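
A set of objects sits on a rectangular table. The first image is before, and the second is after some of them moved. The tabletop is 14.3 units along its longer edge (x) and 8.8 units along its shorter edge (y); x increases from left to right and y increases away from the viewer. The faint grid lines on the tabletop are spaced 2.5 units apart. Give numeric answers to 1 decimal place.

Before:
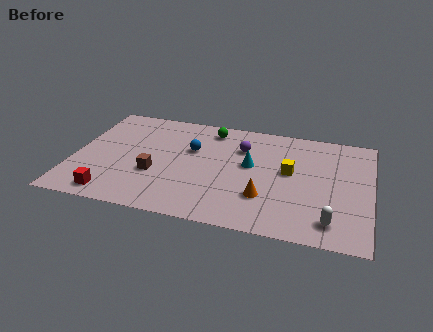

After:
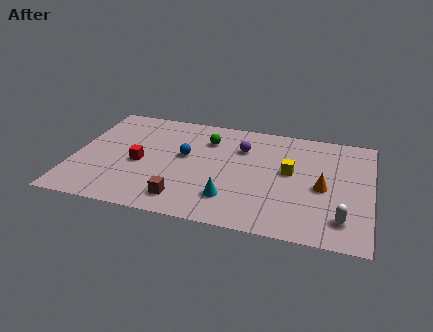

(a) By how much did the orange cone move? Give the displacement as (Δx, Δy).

(2.7, 1.4)

The orange cone was at about (9.3, 2.6) and moved to about (12.0, 4.0).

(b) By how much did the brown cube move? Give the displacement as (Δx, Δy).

(1.5, -1.7)

The brown cube was at about (4.0, 3.2) and moved to about (5.5, 1.5).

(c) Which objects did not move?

the purple sphere and the yellow cube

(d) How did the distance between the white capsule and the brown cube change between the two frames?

-1.2

They were about 8.7 units apart before and 7.5 after — 1.2 units closer together.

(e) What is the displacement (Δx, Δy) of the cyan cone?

(-0.8, -2.9)

The cyan cone started near (8.5, 5.0) and ended near (7.7, 2.1).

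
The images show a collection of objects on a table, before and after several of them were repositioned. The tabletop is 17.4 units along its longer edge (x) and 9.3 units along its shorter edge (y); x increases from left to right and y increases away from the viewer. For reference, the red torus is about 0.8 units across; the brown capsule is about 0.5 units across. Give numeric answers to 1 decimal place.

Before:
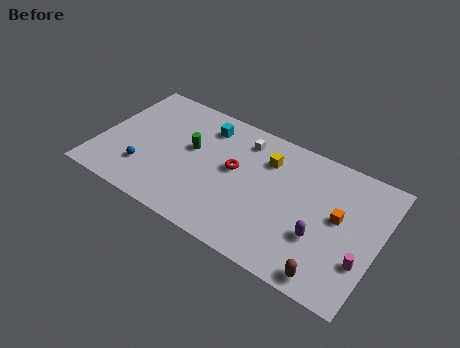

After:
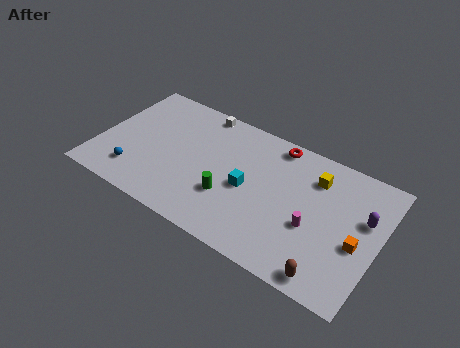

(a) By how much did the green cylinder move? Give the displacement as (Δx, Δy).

(2.8, -2.3)

The green cylinder was at about (5.6, 5.4) and moved to about (8.4, 3.1).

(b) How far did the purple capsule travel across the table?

3.5

The purple capsule was near (14.0, 3.2) before and (16.4, 5.8) after, so it travelled √(2.4² + 2.6²) ≈ 3.5 units.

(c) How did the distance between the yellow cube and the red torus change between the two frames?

+0.4

The distance was about 2.5 in the first image and 2.9 in the second, so they moved 0.4 units further apart.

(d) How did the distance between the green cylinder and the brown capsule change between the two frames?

-3.5

Before: roughly 10.3 units apart; after: 6.8. That's 3.5 units closer together.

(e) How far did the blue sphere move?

0.7

From (3.1, 2.5) to (2.6, 2.0), the blue sphere covered √(0.5² + 0.5²) ≈ 0.7 units.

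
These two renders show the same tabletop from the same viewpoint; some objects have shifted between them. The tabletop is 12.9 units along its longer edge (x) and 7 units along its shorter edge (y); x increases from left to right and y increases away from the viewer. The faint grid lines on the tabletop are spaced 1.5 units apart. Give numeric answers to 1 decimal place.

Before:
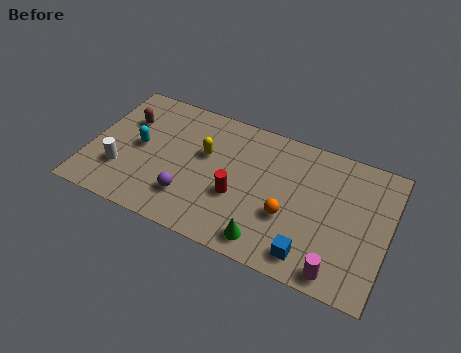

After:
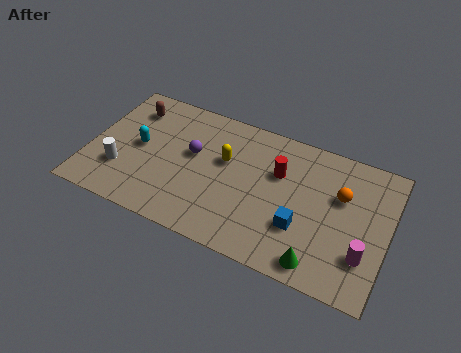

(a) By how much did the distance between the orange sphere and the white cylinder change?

+2.4

Before: roughly 7.2 units apart; after: 9.6. That's 2.4 units further apart.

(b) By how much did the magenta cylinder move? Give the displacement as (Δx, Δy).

(1.0, 1.2)

The magenta cylinder started near (11.0, 0.8) and ended near (12.0, 2.0).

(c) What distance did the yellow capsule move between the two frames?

0.9

The yellow capsule moved from about (4.9, 4.3) to (5.8, 4.3), a distance of √(0.9² + 0.0²) ≈ 0.9.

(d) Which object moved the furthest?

the orange sphere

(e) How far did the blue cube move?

1.3

The blue cube moved from about (9.8, 1.1) to (9.3, 2.3), a distance of √(0.5² + 1.2²) ≈ 1.3.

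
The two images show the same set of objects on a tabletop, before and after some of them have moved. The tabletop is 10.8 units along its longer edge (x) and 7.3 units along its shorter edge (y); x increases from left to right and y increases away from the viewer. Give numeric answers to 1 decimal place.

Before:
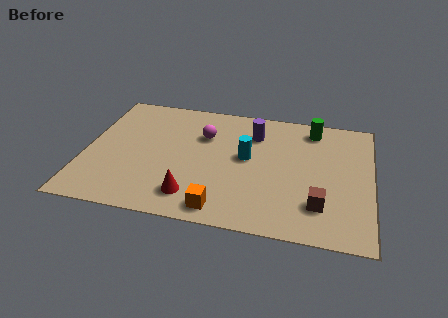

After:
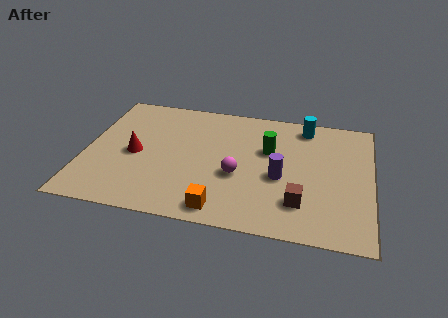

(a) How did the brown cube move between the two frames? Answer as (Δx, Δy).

(-0.7, 0.0)

The brown cube started near (8.9, 1.8) and ended near (8.2, 1.8).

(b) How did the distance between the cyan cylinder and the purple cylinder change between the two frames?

+1.8

They were about 1.5 units apart before and 3.3 after — 1.8 units further apart.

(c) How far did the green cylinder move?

2.3

The green cylinder moved from about (8.5, 6.2) to (6.9, 4.6), a distance of √(1.6² + 1.6²) ≈ 2.3.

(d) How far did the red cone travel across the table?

3.0

The red cone moved from about (4.2, 1.4) to (1.9, 3.4), a distance of √(2.3² + 2.0²) ≈ 3.0.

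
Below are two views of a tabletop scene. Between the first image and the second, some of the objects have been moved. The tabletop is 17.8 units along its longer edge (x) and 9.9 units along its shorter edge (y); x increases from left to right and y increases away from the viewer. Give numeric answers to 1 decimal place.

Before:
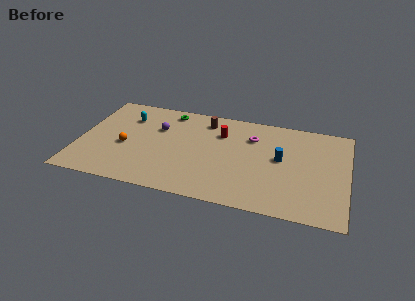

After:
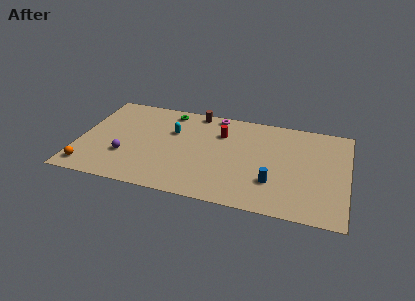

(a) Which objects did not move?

the red cylinder and the green torus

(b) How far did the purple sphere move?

3.9

From (5.1, 6.6) to (3.2, 3.2), the purple sphere covered √(1.9² + 3.4²) ≈ 3.9 units.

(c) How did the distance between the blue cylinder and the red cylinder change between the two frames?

+1.2

The distance was about 4.4 in the first image and 5.6 in the second, so they moved 1.2 units further apart.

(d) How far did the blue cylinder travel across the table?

2.5

The blue cylinder was near (13.4, 5.4) before and (13.0, 2.9) after, so it travelled √(0.4² + 2.5²) ≈ 2.5 units.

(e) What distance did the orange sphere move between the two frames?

3.6

The orange sphere was near (3.1, 4.2) before and (0.9, 1.4) after, so it travelled √(2.2² + 2.8²) ≈ 3.6 units.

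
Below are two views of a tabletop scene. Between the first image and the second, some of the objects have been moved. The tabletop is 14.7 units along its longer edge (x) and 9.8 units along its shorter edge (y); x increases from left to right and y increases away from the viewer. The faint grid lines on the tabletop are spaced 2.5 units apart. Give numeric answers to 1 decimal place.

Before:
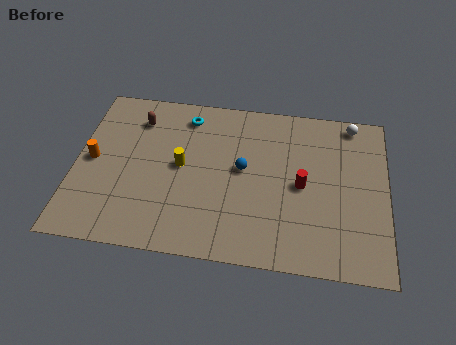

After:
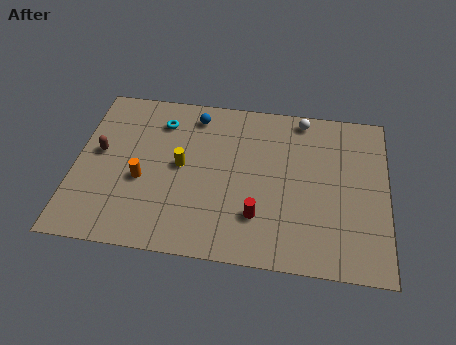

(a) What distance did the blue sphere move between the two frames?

3.8

From (7.9, 5.3) to (5.5, 8.3), the blue sphere covered √(2.4² + 3.0²) ≈ 3.8 units.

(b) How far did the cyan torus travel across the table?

1.3

The cyan torus was near (5.1, 8.2) before and (3.9, 7.7) after, so it travelled √(1.2² + 0.5²) ≈ 1.3 units.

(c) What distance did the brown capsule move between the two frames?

2.9

The brown capsule was near (2.8, 7.7) before and (1.1, 5.4) after, so it travelled √(1.7² + 2.3²) ≈ 2.9 units.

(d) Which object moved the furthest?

the blue sphere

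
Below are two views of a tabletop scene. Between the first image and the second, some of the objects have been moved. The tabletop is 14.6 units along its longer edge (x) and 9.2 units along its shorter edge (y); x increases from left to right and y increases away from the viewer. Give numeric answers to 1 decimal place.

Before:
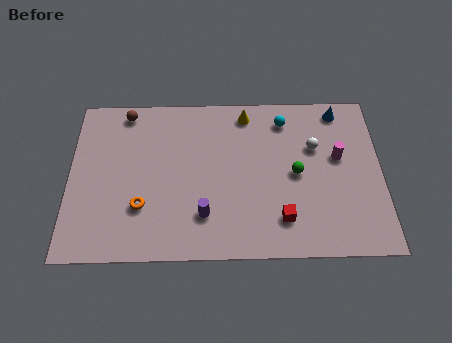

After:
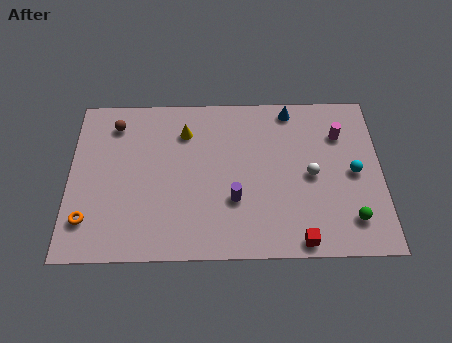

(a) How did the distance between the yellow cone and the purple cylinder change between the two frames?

-1.5

Before: roughly 6.0 units apart; after: 4.5. That's 1.5 units closer together.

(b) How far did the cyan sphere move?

4.5

The cyan sphere was near (10.1, 7.6) before and (13.3, 4.5) after, so it travelled √(3.2² + 3.1²) ≈ 4.5 units.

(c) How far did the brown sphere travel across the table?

0.9

The brown sphere was near (2.6, 8.2) before and (2.1, 7.5) after, so it travelled √(0.5² + 0.7²) ≈ 0.9 units.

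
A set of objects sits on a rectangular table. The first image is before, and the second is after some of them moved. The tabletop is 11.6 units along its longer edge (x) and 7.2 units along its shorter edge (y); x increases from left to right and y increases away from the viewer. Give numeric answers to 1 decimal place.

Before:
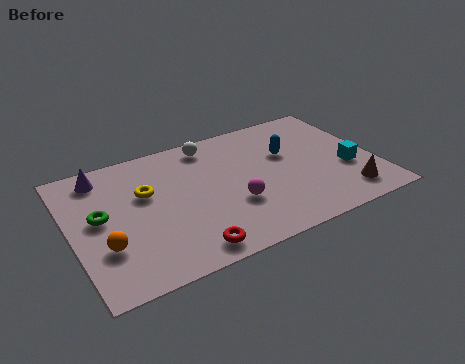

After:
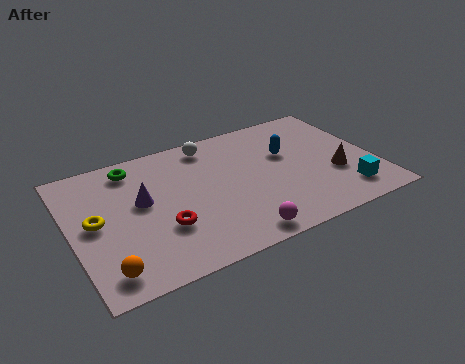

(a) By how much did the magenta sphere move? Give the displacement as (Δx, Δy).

(-0.1, -1.7)

The magenta sphere started near (6.0, 2.5) and ended near (5.9, 0.8).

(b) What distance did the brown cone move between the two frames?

1.3

From (10.2, 1.3) to (10.0, 2.6), the brown cone covered √(0.2² + 1.3²) ≈ 1.3 units.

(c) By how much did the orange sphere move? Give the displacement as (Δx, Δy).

(-0.1, -1.2)

The orange sphere started near (1.1, 2.3) and ended near (1.0, 1.1).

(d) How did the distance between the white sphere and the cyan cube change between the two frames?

+0.6

They were about 6.0 units apart before and 6.6 after — 0.6 units further apart.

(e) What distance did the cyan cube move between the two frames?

1.3

From (10.5, 2.7) to (10.2, 1.4), the cyan cube covered √(0.3² + 1.3²) ≈ 1.3 units.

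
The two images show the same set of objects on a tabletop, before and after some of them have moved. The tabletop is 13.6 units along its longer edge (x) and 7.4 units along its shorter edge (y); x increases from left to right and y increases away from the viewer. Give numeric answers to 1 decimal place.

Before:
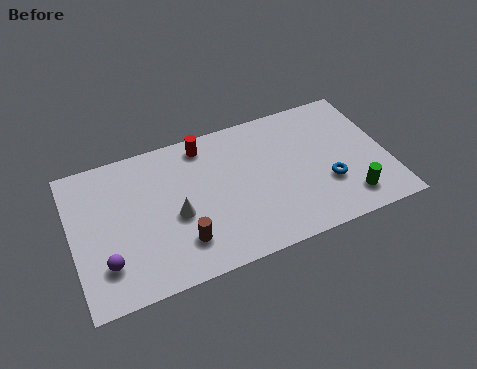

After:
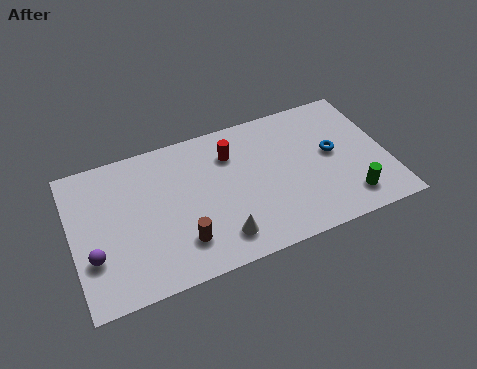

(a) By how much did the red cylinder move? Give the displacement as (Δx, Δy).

(1.1, -0.9)

From the two frames, the red cylinder sits at roughly (5.9, 6.4) before and (7.0, 5.5) after.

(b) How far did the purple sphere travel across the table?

0.7

From (1.3, 1.9) to (0.8, 2.4), the purple sphere covered √(0.5² + 0.5²) ≈ 0.7 units.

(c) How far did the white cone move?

2.5

The white cone was near (4.4, 3.2) before and (6.1, 1.4) after, so it travelled √(1.7² + 1.8²) ≈ 2.5 units.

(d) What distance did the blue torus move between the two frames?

1.6

The blue torus moved from about (10.9, 2.5) to (11.3, 4.0), a distance of √(0.4² + 1.5²) ≈ 1.6.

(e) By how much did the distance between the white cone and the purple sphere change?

+2.0

The distance was about 3.4 in the first image and 5.4 in the second, so they moved 2.0 units further apart.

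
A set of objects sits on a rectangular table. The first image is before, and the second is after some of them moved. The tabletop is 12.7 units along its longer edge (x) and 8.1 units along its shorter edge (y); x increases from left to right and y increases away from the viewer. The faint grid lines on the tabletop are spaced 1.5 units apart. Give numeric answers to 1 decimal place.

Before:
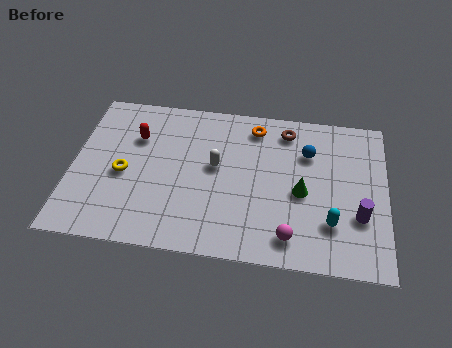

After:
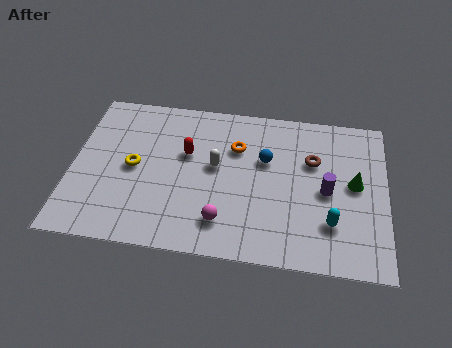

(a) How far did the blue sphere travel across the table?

1.8

From (9.5, 5.7) to (7.8, 5.1), the blue sphere covered √(1.7² + 0.6²) ≈ 1.8 units.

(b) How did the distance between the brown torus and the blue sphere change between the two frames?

+0.5

Before: roughly 1.4 units apart; after: 1.9. That's 0.5 units further apart.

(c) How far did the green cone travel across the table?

2.2

From (9.3, 3.6) to (11.4, 4.3), the green cone covered √(2.1² + 0.7²) ≈ 2.2 units.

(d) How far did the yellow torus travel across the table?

0.6

From (2.1, 3.6) to (2.5, 4.0), the yellow torus covered √(0.4² + 0.4²) ≈ 0.6 units.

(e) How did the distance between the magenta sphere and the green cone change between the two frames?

+3.5

The distance was about 2.3 in the first image and 5.8 in the second, so they moved 3.5 units further apart.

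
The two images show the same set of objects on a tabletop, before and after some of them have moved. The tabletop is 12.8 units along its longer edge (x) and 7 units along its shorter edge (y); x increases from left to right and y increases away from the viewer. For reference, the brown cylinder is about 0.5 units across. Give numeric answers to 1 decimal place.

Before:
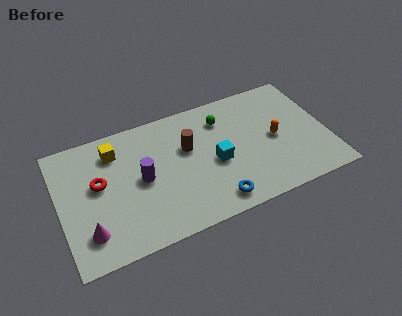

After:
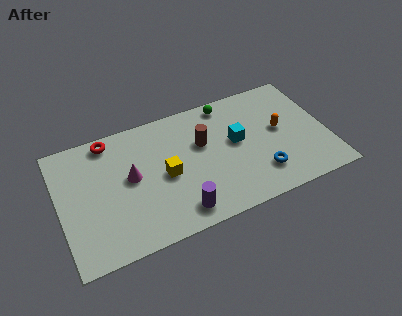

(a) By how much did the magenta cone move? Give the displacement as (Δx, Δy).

(2.2, 2.2)

From the two frames, the magenta cone sits at roughly (1.2, 1.6) before and (3.4, 3.8) after.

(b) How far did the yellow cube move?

3.1

The yellow cube moved from about (2.8, 5.5) to (5.0, 3.3), a distance of √(2.2² + 2.2²) ≈ 3.1.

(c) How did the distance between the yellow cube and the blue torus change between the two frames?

-1.5

The distance was about 6.2 in the first image and 4.7 in the second, so they moved 1.5 units closer together.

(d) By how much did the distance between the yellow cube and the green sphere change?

-0.8

Before: roughly 5.2 units apart; after: 4.4. That's 0.8 units closer together.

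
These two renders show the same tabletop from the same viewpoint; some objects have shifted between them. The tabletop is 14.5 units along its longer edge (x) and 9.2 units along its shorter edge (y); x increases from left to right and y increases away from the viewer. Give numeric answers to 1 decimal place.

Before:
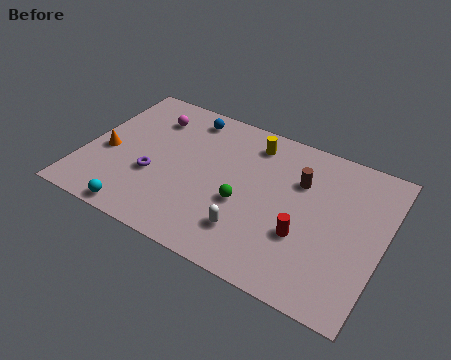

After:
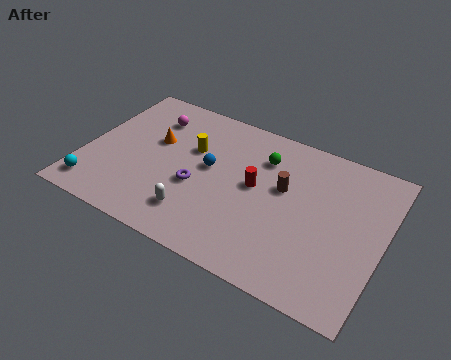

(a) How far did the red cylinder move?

3.2

From (10.9, 3.2) to (8.3, 5.0), the red cylinder covered √(2.6² + 1.8²) ≈ 3.2 units.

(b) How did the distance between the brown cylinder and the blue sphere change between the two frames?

-2.4

The distance was about 6.0 in the first image and 3.6 in the second, so they moved 2.4 units closer together.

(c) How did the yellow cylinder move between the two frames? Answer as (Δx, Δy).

(-2.8, -1.7)

From the two frames, the yellow cylinder sits at roughly (7.8, 7.6) before and (5.0, 5.9) after.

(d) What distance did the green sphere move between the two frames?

3.2

The green sphere moved from about (7.9, 3.7) to (8.4, 6.9), a distance of √(0.5² + 3.2²) ≈ 3.2.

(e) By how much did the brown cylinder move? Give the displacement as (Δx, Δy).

(-0.7, -0.8)

The brown cylinder was at about (10.3, 6.3) and moved to about (9.6, 5.5).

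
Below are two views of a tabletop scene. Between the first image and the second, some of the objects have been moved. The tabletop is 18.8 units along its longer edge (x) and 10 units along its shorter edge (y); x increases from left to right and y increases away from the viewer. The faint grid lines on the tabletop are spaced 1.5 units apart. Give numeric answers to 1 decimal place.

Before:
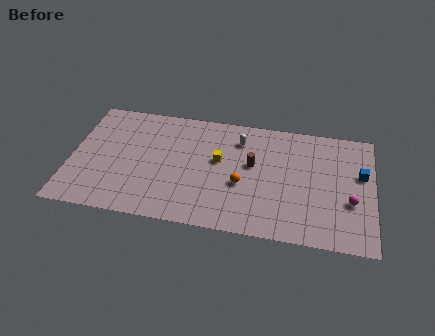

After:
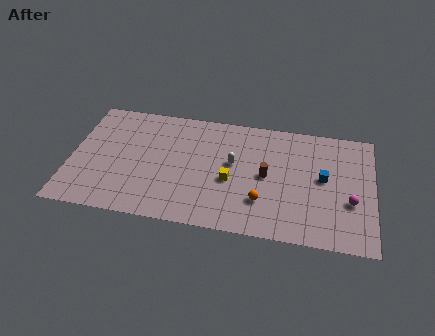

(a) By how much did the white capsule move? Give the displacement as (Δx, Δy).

(-0.3, -2.1)

The white capsule started near (10.4, 7.8) and ended near (10.1, 5.7).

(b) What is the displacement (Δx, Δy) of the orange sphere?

(1.3, -1.2)

From the two frames, the orange sphere sits at roughly (10.7, 4.0) before and (12.0, 2.8) after.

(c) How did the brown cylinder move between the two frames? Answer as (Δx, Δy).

(0.9, -0.8)

The brown cylinder was at about (11.3, 5.8) and moved to about (12.2, 5.0).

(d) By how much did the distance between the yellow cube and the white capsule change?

-0.8

They were about 2.3 units apart before and 1.5 after — 0.8 units closer together.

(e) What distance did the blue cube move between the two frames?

2.4

The blue cube was near (18.0, 6.1) before and (15.7, 5.4) after, so it travelled √(2.3² + 0.7²) ≈ 2.4 units.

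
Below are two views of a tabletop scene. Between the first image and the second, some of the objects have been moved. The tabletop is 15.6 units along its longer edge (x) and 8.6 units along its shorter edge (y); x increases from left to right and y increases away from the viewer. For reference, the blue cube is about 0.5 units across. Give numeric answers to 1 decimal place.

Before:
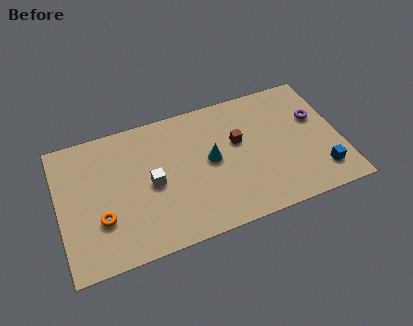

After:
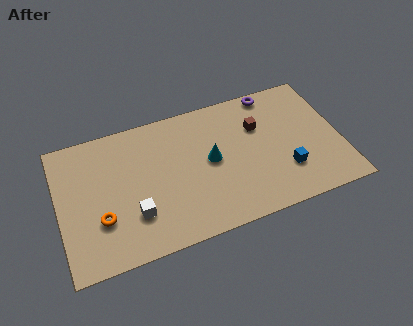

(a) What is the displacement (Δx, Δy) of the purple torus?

(-2.2, 2.4)

The purple torus started near (14.4, 5.4) and ended near (12.2, 7.8).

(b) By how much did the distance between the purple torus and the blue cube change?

+1.7

Before: roughly 3.6 units apart; after: 5.3. That's 1.7 units further apart.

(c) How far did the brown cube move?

1.3

The brown cube moved from about (10.0, 5.2) to (11.2, 5.8), a distance of √(1.2² + 0.6²) ≈ 1.3.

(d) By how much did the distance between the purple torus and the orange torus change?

-1.3

They were about 12.5 units apart before and 11.2 after — 1.3 units closer together.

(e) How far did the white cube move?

1.9

The white cube moved from about (5.1, 4.1) to (4.0, 2.5), a distance of √(1.1² + 1.6²) ≈ 1.9.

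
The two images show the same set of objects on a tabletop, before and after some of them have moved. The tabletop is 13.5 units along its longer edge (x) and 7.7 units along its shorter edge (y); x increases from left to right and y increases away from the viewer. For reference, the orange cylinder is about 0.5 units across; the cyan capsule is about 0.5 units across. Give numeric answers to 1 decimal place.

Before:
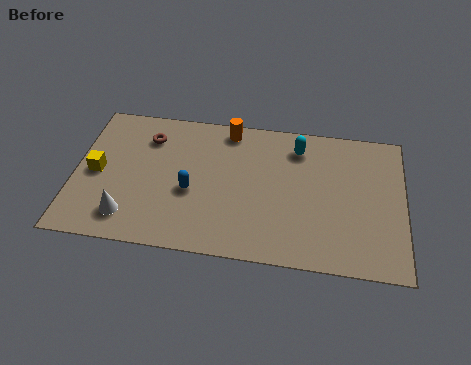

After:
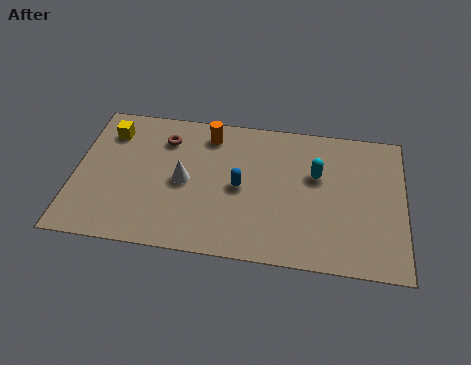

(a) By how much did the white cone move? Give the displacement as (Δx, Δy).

(2.2, 2.2)

From the two frames, the white cone sits at roughly (2.3, 1.5) before and (4.5, 3.7) after.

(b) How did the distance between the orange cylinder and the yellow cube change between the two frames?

-2.0

Before: roughly 6.1 units apart; after: 4.1. That's 2.0 units closer together.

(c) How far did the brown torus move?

0.7

The brown torus moved from about (2.9, 5.9) to (3.6, 5.9), a distance of √(0.7² + 0.0²) ≈ 0.7.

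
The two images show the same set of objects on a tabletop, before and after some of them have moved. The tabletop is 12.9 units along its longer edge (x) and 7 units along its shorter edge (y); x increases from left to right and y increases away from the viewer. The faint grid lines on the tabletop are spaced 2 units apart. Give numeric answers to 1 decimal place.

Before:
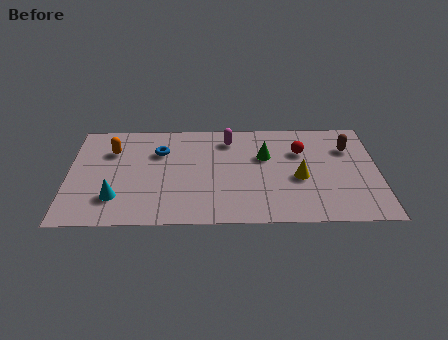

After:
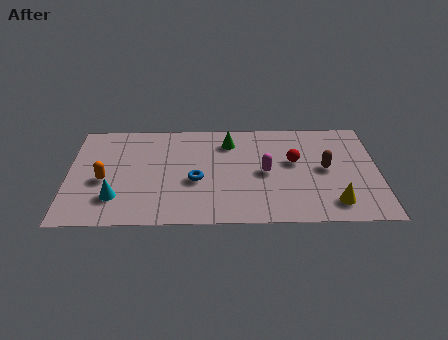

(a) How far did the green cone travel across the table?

1.8

The green cone was near (8.2, 4.5) before and (6.7, 5.5) after, so it travelled √(1.5² + 1.0²) ≈ 1.8 units.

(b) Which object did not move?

the cyan cone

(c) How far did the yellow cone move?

2.2

From (9.6, 3.0) to (11.0, 1.3), the yellow cone covered √(1.4² + 1.7²) ≈ 2.2 units.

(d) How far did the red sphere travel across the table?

0.8

From (9.7, 4.8) to (9.4, 4.1), the red sphere covered √(0.3² + 0.7²) ≈ 0.8 units.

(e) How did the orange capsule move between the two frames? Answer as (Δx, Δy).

(-0.3, -2.0)

From the two frames, the orange capsule sits at roughly (1.8, 5.0) before and (1.5, 3.0) after.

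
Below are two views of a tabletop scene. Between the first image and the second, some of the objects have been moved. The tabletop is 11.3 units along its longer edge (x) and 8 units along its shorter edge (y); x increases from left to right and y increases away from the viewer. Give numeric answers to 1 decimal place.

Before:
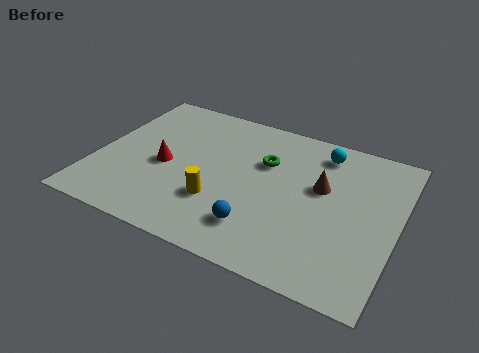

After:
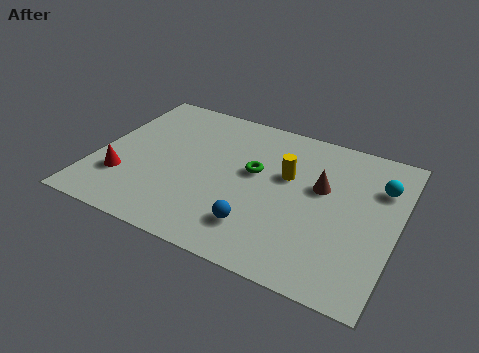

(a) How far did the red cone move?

1.9

The red cone was near (2.6, 3.6) before and (1.2, 2.3) after, so it travelled √(1.4² + 1.3²) ≈ 1.9 units.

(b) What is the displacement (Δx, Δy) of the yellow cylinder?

(2.3, 2.4)

The yellow cylinder was at about (4.8, 2.5) and moved to about (7.1, 4.9).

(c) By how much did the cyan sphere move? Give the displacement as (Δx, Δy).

(2.3, -1.0)

The cyan sphere was at about (8.2, 6.7) and moved to about (10.5, 5.7).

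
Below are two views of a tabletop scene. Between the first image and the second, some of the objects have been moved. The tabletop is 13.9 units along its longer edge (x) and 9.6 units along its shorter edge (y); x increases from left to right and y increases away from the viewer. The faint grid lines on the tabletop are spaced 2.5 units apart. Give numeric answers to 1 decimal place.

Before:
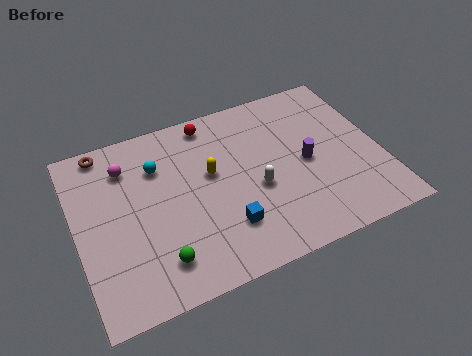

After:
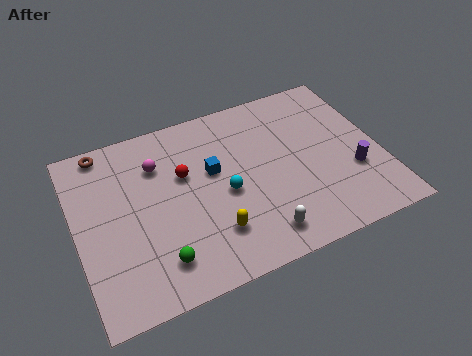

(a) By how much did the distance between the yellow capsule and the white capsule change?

-0.3

The distance was about 2.5 in the first image and 2.2 in the second, so they moved 0.3 units closer together.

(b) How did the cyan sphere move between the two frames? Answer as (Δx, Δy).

(2.8, -2.6)

From the two frames, the cyan sphere sits at roughly (3.9, 6.9) before and (6.7, 4.3) after.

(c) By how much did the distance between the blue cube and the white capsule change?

+2.3

Before: roughly 2.2 units apart; after: 4.5. That's 2.3 units further apart.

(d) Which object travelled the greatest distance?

the cyan sphere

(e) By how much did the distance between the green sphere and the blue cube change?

+1.6

The distance was about 3.2 in the first image and 4.8 in the second, so they moved 1.6 units further apart.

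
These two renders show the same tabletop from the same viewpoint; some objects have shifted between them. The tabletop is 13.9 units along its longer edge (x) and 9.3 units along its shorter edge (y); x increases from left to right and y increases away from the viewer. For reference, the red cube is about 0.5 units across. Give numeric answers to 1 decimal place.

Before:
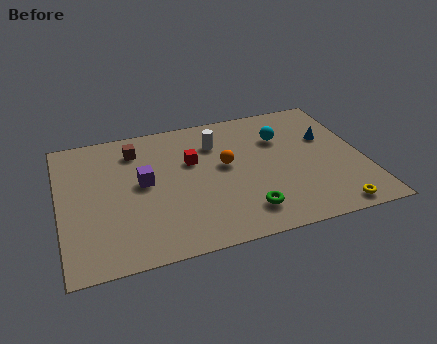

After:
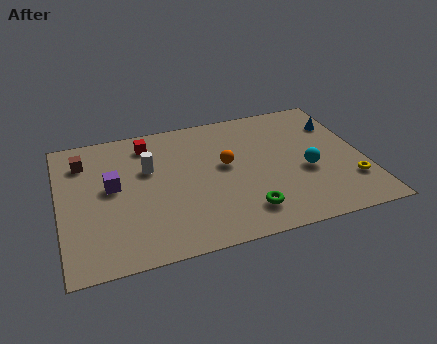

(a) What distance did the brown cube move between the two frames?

2.4

From (3.6, 7.4) to (1.2, 7.2), the brown cube covered √(2.4² + 0.2²) ≈ 2.4 units.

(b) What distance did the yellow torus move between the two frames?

1.9

The yellow torus was near (12.1, 0.9) before and (13.1, 2.5) after, so it travelled √(1.0² + 1.6²) ≈ 1.9 units.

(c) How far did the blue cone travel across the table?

1.1

From (12.4, 5.9) to (13.0, 6.8), the blue cone covered √(0.6² + 0.9²) ≈ 1.1 units.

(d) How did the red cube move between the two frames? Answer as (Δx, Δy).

(-1.9, 1.8)

From the two frames, the red cube sits at roughly (6.1, 5.9) before and (4.2, 7.7) after.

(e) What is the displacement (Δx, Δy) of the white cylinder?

(-3.2, -1.0)

The white cylinder was at about (7.3, 6.9) and moved to about (4.1, 5.9).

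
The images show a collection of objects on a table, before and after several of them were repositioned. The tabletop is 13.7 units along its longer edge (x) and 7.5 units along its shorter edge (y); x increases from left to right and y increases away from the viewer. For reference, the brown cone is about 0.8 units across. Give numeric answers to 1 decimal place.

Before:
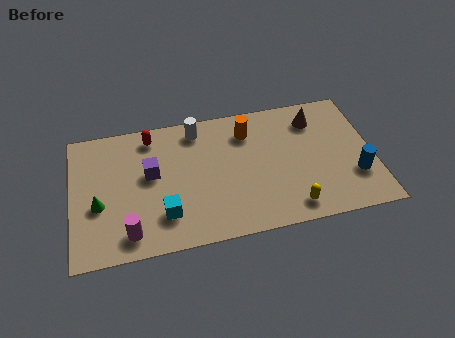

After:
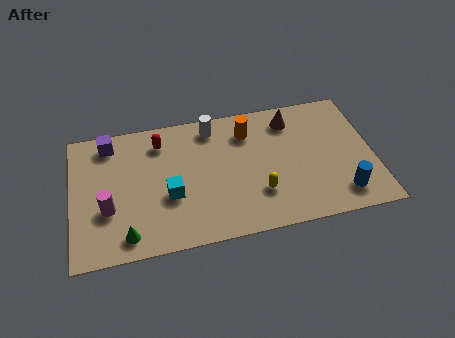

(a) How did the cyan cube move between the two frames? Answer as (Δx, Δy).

(0.3, 1.0)

From the two frames, the cyan cube sits at roughly (4.1, 1.9) before and (4.4, 2.9) after.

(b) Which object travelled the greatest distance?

the purple cube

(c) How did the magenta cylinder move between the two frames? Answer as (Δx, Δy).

(-0.9, 1.5)

The magenta cylinder started near (2.5, 1.2) and ended near (1.6, 2.7).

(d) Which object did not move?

the orange cylinder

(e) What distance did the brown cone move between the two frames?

1.1

The brown cone moved from about (11.2, 5.9) to (10.1, 6.1), a distance of √(1.1² + 0.2²) ≈ 1.1.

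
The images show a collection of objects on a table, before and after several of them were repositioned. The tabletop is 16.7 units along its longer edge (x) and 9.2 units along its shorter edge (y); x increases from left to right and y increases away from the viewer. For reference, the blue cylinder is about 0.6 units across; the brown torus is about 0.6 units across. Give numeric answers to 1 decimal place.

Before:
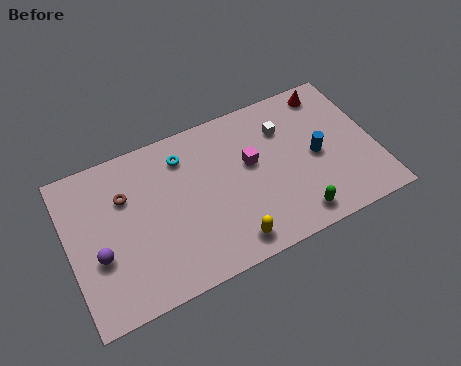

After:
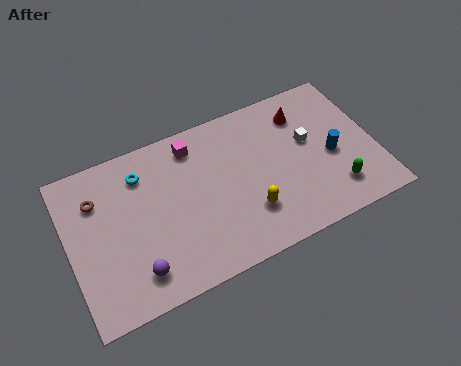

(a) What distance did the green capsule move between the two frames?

2.4

The green capsule moved from about (11.9, 1.3) to (14.2, 2.0), a distance of √(2.3² + 0.7²) ≈ 2.4.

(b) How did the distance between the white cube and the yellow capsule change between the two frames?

-1.9

The distance was about 6.5 in the first image and 4.6 in the second, so they moved 1.9 units closer together.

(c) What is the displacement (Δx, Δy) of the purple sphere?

(1.8, -1.7)

The purple sphere started near (1.5, 3.5) and ended near (3.3, 1.8).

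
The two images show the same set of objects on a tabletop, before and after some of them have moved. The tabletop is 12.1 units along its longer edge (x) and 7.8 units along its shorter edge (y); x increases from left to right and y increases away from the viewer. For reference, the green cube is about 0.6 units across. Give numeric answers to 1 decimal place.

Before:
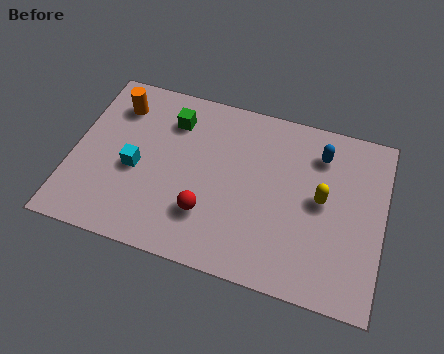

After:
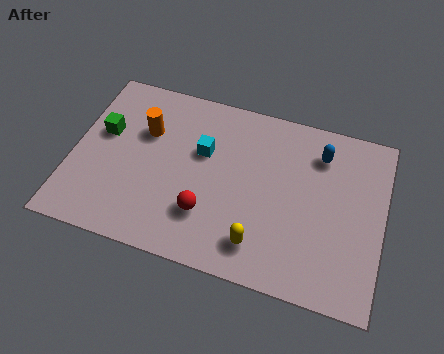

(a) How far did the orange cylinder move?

1.5

The orange cylinder moved from about (1.5, 6.1) to (2.7, 5.2), a distance of √(1.2² + 0.9²) ≈ 1.5.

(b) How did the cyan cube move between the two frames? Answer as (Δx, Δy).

(2.5, 1.5)

From the two frames, the cyan cube sits at roughly (2.5, 3.4) before and (5.0, 4.9) after.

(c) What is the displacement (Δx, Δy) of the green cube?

(-2.6, -1.3)

The green cube was at about (3.7, 6.0) and moved to about (1.1, 4.7).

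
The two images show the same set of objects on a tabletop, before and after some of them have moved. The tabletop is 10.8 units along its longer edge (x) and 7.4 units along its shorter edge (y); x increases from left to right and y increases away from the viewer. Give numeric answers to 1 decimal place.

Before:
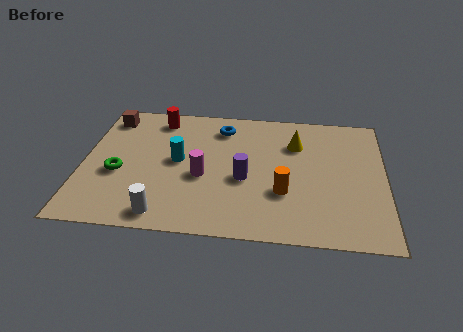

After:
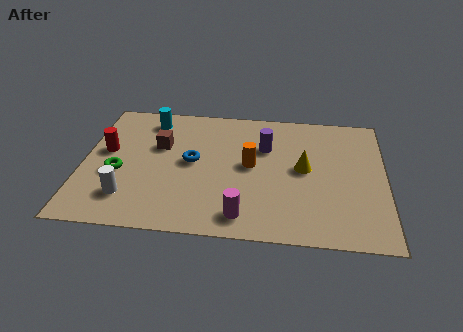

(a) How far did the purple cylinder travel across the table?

2.0

The purple cylinder was near (5.8, 3.1) before and (6.5, 5.0) after, so it travelled √(0.7² + 1.9²) ≈ 2.0 units.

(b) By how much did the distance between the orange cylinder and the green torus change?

-1.1

They were about 5.9 units apart before and 4.8 after — 1.1 units closer together.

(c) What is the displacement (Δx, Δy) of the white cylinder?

(-1.3, 0.8)

The white cylinder started near (3.0, 0.9) and ended near (1.7, 1.7).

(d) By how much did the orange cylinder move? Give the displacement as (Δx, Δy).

(-1.2, 1.4)

The orange cylinder was at about (7.2, 2.5) and moved to about (6.0, 3.9).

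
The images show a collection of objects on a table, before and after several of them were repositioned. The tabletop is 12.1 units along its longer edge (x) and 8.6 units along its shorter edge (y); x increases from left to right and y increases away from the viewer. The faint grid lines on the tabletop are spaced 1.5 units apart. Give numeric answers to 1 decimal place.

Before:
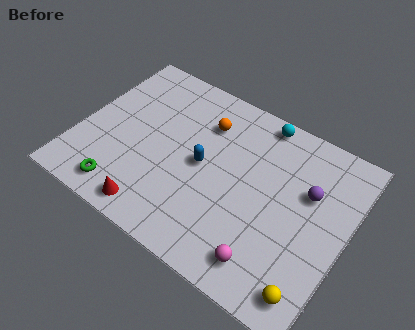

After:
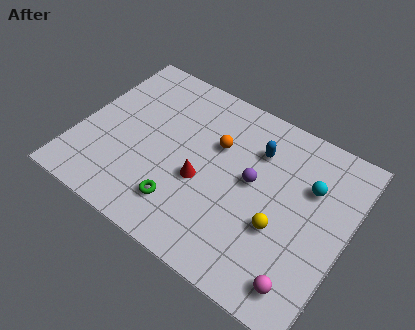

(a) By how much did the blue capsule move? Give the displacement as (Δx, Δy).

(2.1, 2.0)

The blue capsule was at about (5.6, 4.3) and moved to about (7.7, 6.3).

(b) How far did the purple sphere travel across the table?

2.5

The purple sphere moved from about (10.2, 5.5) to (7.8, 4.7), a distance of √(2.4² + 0.8²) ≈ 2.5.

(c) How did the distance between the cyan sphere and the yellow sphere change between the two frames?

-4.7

Before: roughly 7.5 units apart; after: 2.8. That's 4.7 units closer together.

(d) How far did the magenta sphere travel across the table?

1.6

The magenta sphere moved from about (9.1, 1.4) to (10.7, 1.3), a distance of √(1.6² + 0.1²) ≈ 1.6.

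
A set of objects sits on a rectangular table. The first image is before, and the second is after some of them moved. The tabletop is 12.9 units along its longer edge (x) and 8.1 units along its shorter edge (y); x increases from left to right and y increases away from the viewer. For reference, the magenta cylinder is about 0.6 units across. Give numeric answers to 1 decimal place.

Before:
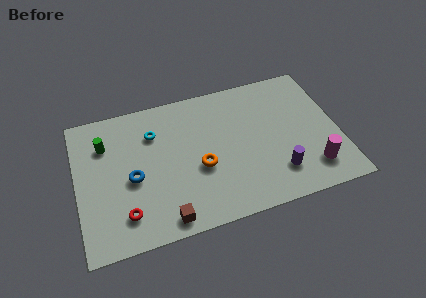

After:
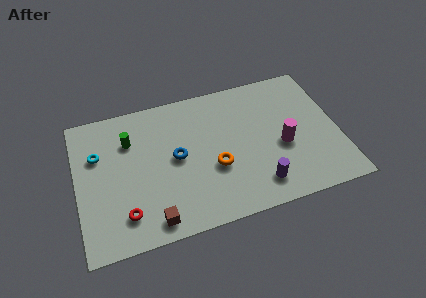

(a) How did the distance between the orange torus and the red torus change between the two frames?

+0.6

The distance was about 4.1 in the first image and 4.7 in the second, so they moved 0.6 units further apart.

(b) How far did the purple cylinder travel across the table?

1.1

From (9.7, 1.9) to (8.7, 1.5), the purple cylinder covered √(1.0² + 0.4²) ≈ 1.1 units.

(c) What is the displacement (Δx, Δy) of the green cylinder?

(1.2, -0.1)

From the two frames, the green cylinder sits at roughly (1.5, 5.9) before and (2.7, 5.8) after.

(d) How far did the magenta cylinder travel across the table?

2.1

The magenta cylinder moved from about (11.4, 1.7) to (10.1, 3.4), a distance of √(1.3² + 1.7²) ≈ 2.1.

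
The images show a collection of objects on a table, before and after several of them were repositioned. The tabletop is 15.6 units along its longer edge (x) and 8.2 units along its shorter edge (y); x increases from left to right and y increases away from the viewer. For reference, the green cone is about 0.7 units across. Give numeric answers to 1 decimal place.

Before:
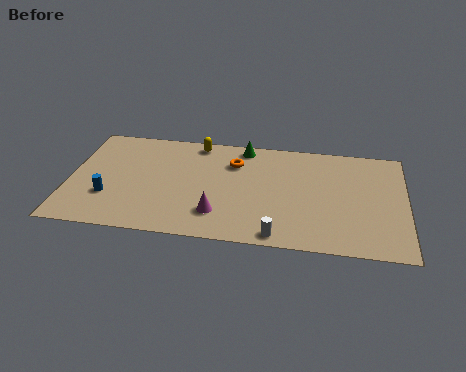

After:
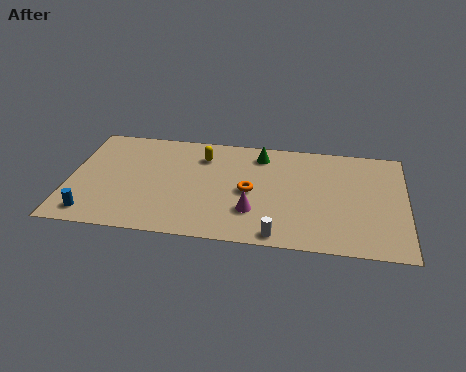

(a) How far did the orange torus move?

2.2

From (7.6, 6.0) to (8.4, 3.9), the orange torus covered √(0.8² + 2.1²) ≈ 2.2 units.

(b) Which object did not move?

the white cylinder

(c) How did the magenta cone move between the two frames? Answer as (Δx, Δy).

(1.6, 0.4)

From the two frames, the magenta cone sits at roughly (7.0, 2.0) before and (8.6, 2.4) after.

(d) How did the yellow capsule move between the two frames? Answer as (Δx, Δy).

(0.3, -1.0)

The yellow capsule was at about (5.8, 7.3) and moved to about (6.1, 6.3).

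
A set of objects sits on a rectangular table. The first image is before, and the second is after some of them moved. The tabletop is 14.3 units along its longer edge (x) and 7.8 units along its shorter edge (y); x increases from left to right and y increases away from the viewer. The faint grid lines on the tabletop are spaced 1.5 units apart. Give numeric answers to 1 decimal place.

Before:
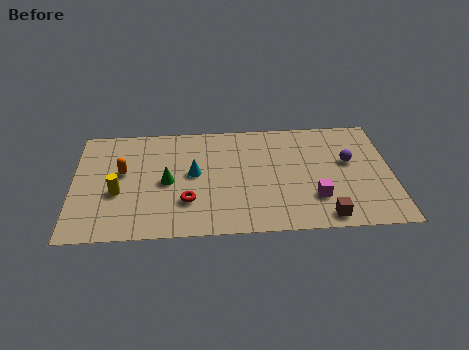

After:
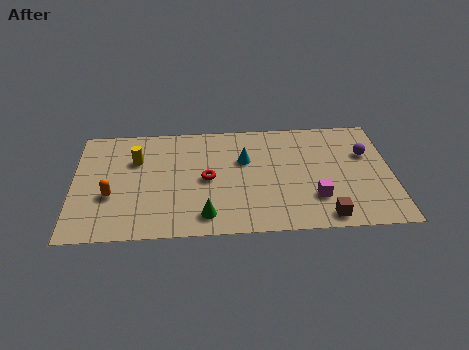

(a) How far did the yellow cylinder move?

2.3

The yellow cylinder moved from about (2.0, 3.1) to (2.8, 5.3), a distance of √(0.8² + 2.2²) ≈ 2.3.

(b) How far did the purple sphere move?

0.9

The purple sphere moved from about (12.4, 4.6) to (13.2, 5.1), a distance of √(0.8² + 0.5²) ≈ 0.9.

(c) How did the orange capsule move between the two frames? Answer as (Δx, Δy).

(-0.5, -1.6)

From the two frames, the orange capsule sits at roughly (2.2, 4.5) before and (1.7, 2.9) after.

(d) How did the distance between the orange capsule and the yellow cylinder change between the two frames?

+1.2

They were about 1.4 units apart before and 2.6 after — 1.2 units further apart.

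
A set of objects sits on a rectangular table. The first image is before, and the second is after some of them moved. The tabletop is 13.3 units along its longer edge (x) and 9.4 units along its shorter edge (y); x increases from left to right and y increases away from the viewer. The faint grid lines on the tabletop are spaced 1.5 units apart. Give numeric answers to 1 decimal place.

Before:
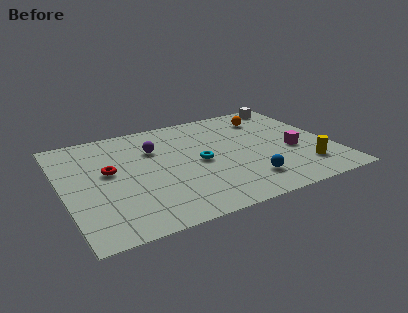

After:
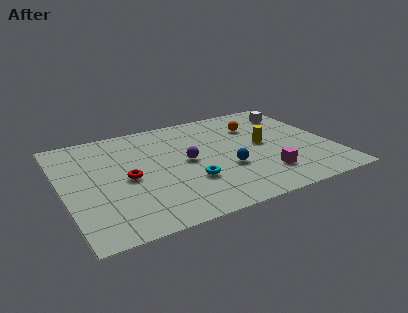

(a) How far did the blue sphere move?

1.6

The blue sphere was near (8.7, 2.0) before and (7.9, 3.4) after, so it travelled √(0.8² + 1.4²) ≈ 1.6 units.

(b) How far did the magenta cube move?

2.3

The magenta cube moved from about (11.3, 3.8) to (9.6, 2.2), a distance of √(1.7² + 1.6²) ≈ 2.3.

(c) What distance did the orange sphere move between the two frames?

0.9

The orange sphere moved from about (10.6, 7.4) to (9.9, 6.8), a distance of √(0.7² + 0.6²) ≈ 0.9.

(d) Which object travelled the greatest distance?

the yellow cylinder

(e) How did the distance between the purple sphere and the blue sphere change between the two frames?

-3.7

They were about 6.0 units apart before and 2.3 after — 3.7 units closer together.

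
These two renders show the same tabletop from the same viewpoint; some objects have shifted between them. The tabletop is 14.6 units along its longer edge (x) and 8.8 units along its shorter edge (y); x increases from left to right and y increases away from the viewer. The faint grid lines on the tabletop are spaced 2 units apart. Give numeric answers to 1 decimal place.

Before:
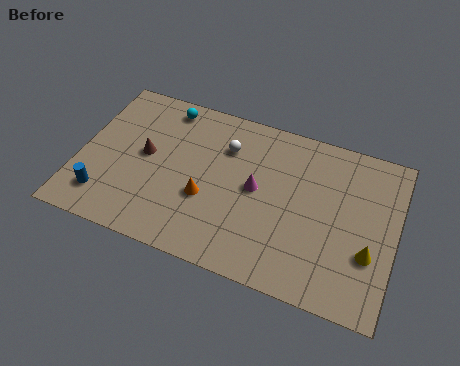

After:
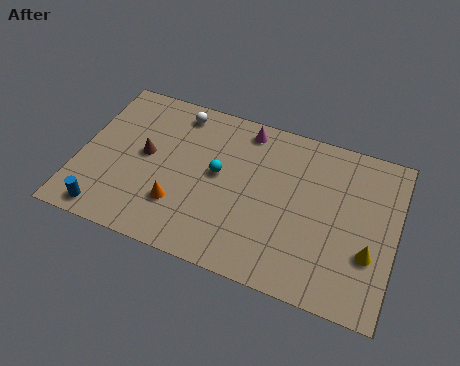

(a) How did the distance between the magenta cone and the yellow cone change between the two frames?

+2.2

The distance was about 5.5 in the first image and 7.7 in the second, so they moved 2.2 units further apart.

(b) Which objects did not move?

the yellow cone and the brown cone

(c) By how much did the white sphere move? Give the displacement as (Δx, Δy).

(-2.4, 1.2)

From the two frames, the white sphere sits at roughly (6.6, 6.4) before and (4.2, 7.6) after.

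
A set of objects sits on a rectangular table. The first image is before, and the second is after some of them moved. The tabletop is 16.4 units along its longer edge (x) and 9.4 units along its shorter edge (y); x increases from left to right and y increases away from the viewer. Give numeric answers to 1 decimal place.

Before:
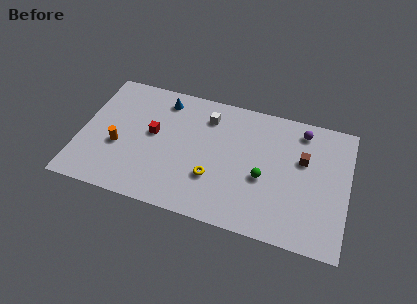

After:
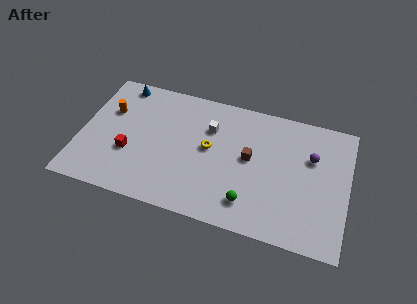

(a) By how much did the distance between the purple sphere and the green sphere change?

+0.9

Before: roughly 4.6 units apart; after: 5.5. That's 0.9 units further apart.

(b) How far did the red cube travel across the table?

2.2

The red cube moved from about (4.4, 5.2) to (3.1, 3.4), a distance of √(1.3² + 1.8²) ≈ 2.2.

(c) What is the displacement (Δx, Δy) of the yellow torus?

(-0.4, 2.1)

The yellow torus was at about (8.3, 3.0) and moved to about (7.9, 5.1).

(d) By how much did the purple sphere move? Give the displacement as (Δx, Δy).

(0.7, -1.8)

The purple sphere was at about (13.4, 8.0) and moved to about (14.1, 6.2).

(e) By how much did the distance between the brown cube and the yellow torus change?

-3.5

They were about 6.0 units apart before and 2.5 after — 3.5 units closer together.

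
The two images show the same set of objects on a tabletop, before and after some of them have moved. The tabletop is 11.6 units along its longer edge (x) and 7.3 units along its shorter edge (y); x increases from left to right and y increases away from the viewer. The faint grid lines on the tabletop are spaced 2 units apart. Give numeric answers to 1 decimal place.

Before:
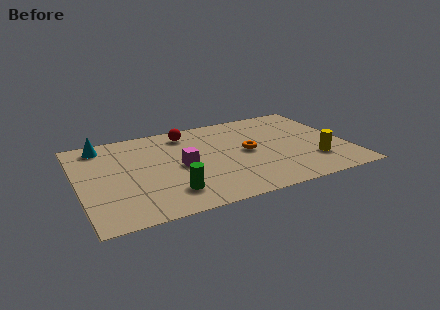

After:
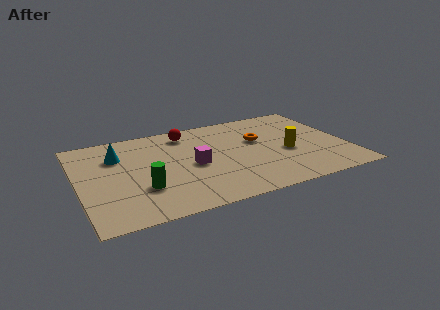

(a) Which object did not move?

the red sphere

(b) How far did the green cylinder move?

1.3

The green cylinder moved from about (3.7, 1.6) to (2.6, 2.3), a distance of √(1.1² + 0.7²) ≈ 1.3.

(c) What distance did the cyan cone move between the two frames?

1.3

The cyan cone moved from about (1.2, 6.3) to (1.8, 5.2), a distance of √(0.6² + 1.1²) ≈ 1.3.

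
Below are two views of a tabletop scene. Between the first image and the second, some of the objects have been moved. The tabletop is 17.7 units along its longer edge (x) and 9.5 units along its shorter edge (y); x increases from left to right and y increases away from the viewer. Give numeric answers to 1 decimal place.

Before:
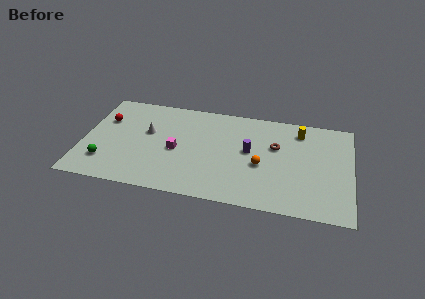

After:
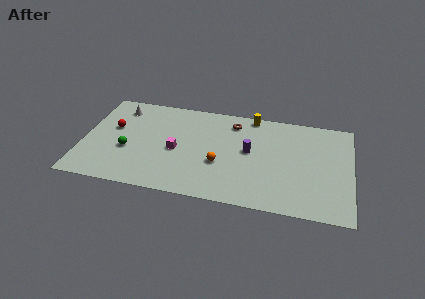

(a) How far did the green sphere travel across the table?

2.0

From (1.6, 2.3) to (3.0, 3.7), the green sphere covered √(1.4² + 1.4²) ≈ 2.0 units.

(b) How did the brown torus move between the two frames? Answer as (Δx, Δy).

(-2.9, 1.8)

From the two frames, the brown torus sits at roughly (12.7, 6.0) before and (9.8, 7.8) after.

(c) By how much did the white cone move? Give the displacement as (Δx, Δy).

(-2.0, 2.1)

From the two frames, the white cone sits at roughly (4.2, 5.7) before and (2.2, 7.8) after.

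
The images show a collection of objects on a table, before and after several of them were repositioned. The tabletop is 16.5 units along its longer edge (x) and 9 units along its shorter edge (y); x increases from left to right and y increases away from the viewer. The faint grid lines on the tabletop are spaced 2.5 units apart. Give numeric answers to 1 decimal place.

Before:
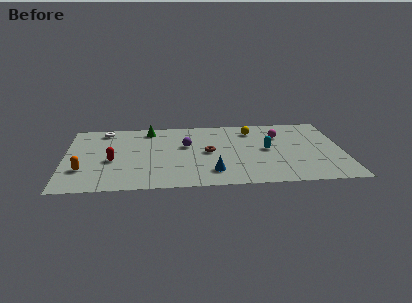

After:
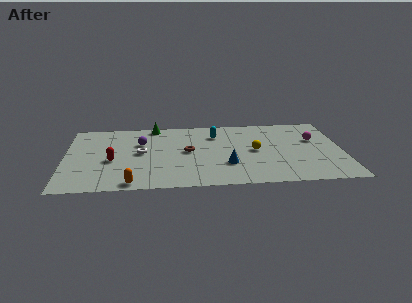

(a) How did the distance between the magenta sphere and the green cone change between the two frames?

+2.0

They were about 7.9 units apart before and 9.9 after — 2.0 units further apart.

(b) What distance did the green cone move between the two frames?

0.6

The green cone moved from about (5.0, 7.7) to (5.3, 8.2), a distance of √(0.3² + 0.5²) ≈ 0.6.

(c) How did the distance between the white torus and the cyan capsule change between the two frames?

-5.2

They were about 10.2 units apart before and 5.0 after — 5.2 units closer together.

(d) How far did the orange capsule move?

3.5

From (1.1, 2.7) to (4.0, 0.8), the orange capsule covered √(2.9² + 1.9²) ≈ 3.5 units.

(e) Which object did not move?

the red capsule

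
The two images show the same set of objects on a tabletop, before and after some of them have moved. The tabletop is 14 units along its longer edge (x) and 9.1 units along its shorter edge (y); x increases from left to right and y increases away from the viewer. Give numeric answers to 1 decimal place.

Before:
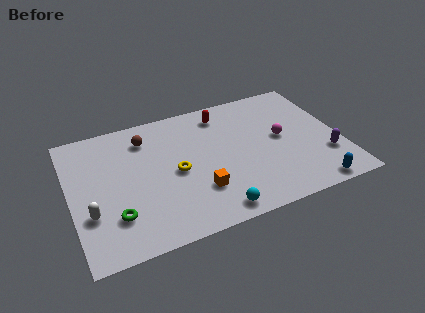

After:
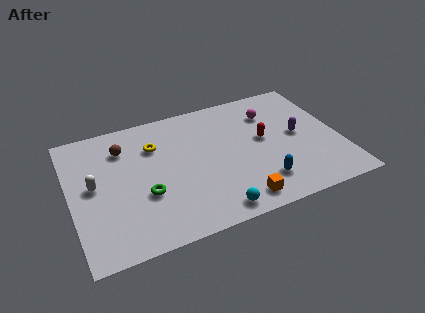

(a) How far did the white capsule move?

1.8

The white capsule moved from about (0.9, 3.0) to (1.2, 4.8), a distance of √(0.3² + 1.8²) ≈ 1.8.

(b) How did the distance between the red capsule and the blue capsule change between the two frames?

-4.8

They were about 7.8 units apart before and 3.0 after — 4.8 units closer together.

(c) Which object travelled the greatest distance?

the red capsule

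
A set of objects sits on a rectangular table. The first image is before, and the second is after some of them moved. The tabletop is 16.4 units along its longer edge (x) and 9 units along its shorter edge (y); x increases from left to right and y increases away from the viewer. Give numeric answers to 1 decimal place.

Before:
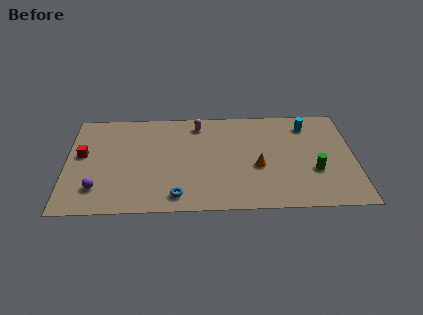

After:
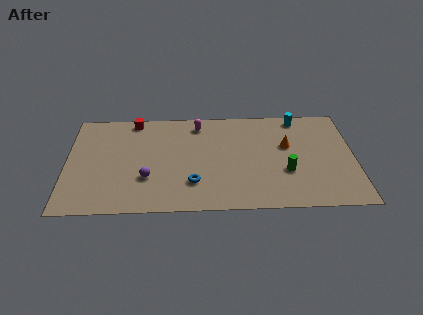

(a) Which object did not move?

the magenta capsule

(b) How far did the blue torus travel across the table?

1.4

From (6.3, 1.3) to (7.2, 2.4), the blue torus covered √(0.9² + 1.1²) ≈ 1.4 units.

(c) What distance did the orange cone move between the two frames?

2.5

From (10.9, 3.7) to (12.6, 5.5), the orange cone covered √(1.7² + 1.8²) ≈ 2.5 units.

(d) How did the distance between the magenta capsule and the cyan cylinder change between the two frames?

-0.5

Before: roughly 6.3 units apart; after: 5.8. That's 0.5 units closer together.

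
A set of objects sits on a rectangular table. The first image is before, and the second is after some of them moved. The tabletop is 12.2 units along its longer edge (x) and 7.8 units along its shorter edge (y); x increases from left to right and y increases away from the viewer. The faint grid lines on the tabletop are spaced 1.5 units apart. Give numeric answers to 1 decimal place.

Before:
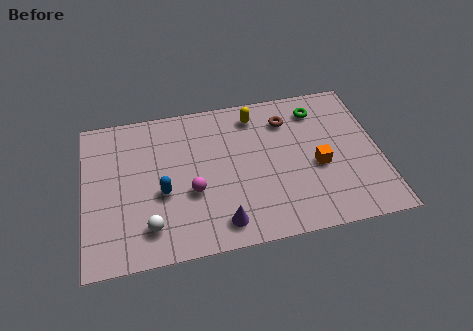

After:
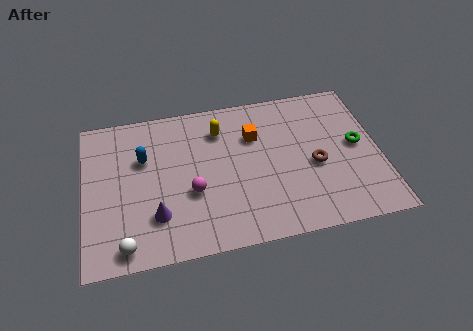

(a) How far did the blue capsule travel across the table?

2.0

The blue capsule moved from about (3.2, 3.2) to (2.5, 5.1), a distance of √(0.7² + 1.9²) ≈ 2.0.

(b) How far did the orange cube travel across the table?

3.3

The orange cube moved from about (9.6, 3.3) to (7.1, 5.4), a distance of √(2.5² + 2.1²) ≈ 3.3.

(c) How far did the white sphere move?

1.2

From (2.6, 1.6) to (1.6, 0.9), the white sphere covered √(1.0² + 0.7²) ≈ 1.2 units.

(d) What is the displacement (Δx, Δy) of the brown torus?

(1.0, -2.6)

The brown torus was at about (8.5, 6.0) and moved to about (9.5, 3.4).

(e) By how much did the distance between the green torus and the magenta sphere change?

+0.7

Before: roughly 6.3 units apart; after: 7.0. That's 0.7 units further apart.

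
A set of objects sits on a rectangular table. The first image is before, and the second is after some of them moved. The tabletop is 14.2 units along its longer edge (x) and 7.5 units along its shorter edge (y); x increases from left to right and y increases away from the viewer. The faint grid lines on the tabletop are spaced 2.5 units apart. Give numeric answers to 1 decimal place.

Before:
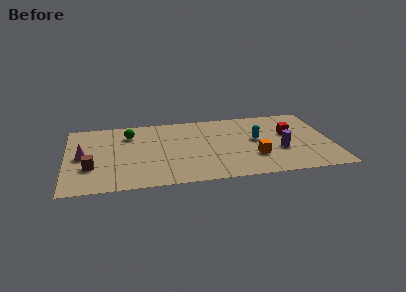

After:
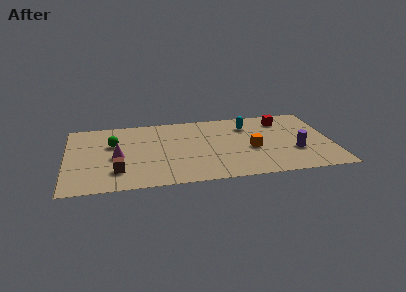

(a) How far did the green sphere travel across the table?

1.3

The green sphere was near (3.4, 5.7) before and (2.5, 4.8) after, so it travelled √(0.9² + 0.9²) ≈ 1.3 units.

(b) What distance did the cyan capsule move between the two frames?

1.6

From (10.2, 4.1) to (9.8, 5.7), the cyan capsule covered √(0.4² + 1.6²) ≈ 1.6 units.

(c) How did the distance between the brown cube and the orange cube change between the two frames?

-1.4

The distance was about 8.7 in the first image and 7.3 in the second, so they moved 1.4 units closer together.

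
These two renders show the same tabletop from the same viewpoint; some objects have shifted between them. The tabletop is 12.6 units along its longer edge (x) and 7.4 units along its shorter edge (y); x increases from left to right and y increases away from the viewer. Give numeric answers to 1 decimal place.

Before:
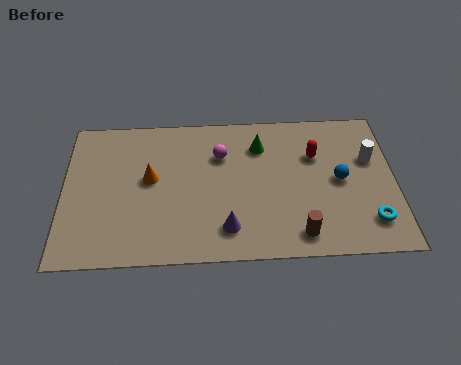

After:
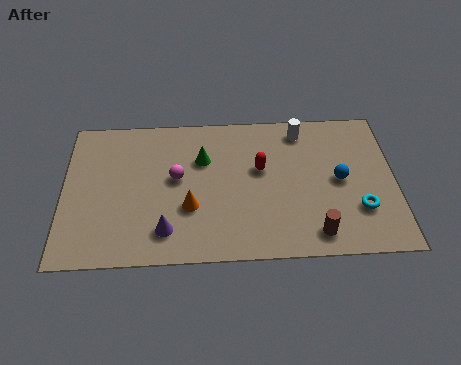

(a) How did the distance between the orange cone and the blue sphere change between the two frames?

-1.4

They were about 7.2 units apart before and 5.8 after — 1.4 units closer together.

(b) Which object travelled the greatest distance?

the white cylinder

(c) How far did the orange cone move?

2.1

From (3.3, 4.1) to (4.8, 2.6), the orange cone covered √(1.5² + 1.5²) ≈ 2.1 units.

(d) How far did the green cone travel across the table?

2.3

The green cone was near (7.5, 5.6) before and (5.3, 5.0) after, so it travelled √(2.2² + 0.6²) ≈ 2.3 units.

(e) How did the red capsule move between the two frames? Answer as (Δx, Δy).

(-2.1, -0.6)

The red capsule was at about (9.6, 5.0) and moved to about (7.5, 4.4).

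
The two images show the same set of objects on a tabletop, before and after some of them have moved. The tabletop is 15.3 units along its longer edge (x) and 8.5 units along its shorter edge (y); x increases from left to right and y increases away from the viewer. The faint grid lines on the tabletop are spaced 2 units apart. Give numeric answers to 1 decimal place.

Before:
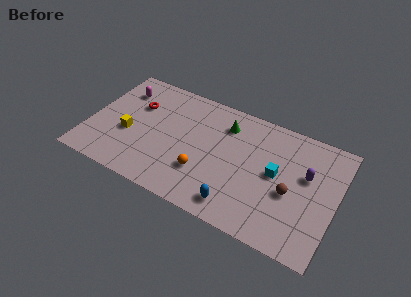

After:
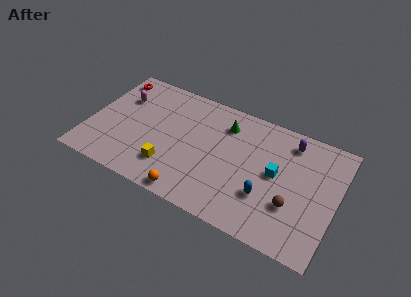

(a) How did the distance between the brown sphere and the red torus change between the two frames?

+2.6

The distance was about 10.1 in the first image and 12.7 in the second, so they moved 2.6 units further apart.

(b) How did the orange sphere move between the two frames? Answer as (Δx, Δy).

(-0.5, -1.8)

From the two frames, the orange sphere sits at roughly (7.3, 2.6) before and (6.8, 0.8) after.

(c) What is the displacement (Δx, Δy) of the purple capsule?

(-1.2, 1.9)

From the two frames, the purple capsule sits at roughly (13.4, 5.2) before and (12.2, 7.1) after.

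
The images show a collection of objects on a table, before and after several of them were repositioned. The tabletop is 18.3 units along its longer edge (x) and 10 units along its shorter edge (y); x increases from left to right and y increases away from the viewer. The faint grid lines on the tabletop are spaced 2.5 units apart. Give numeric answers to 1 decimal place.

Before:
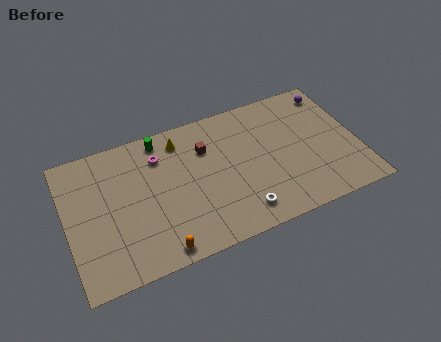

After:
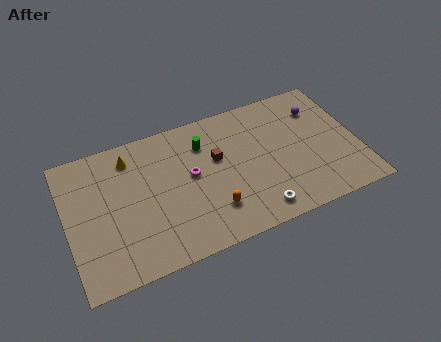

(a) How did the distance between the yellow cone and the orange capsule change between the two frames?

-0.3

Before: roughly 7.6 units apart; after: 7.3. That's 0.3 units closer together.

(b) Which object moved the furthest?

the orange capsule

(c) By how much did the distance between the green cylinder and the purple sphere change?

-3.6

They were about 11.0 units apart before and 7.4 after — 3.6 units closer together.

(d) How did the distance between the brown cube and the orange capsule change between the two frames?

-3.4

Before: roughly 7.1 units apart; after: 3.7. That's 3.4 units closer together.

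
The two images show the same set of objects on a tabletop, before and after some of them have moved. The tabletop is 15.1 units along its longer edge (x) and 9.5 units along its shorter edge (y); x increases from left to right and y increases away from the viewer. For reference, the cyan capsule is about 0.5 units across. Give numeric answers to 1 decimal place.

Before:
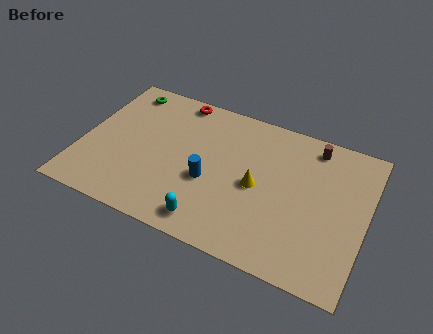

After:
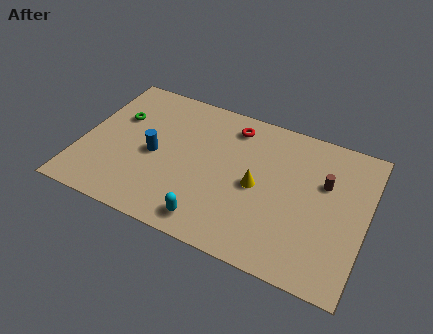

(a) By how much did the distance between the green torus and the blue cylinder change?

-4.0

Before: roughly 6.8 units apart; after: 2.8. That's 4.0 units closer together.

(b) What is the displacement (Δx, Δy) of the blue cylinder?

(-3.0, 0.6)

The blue cylinder started near (6.9, 3.8) and ended near (3.9, 4.4).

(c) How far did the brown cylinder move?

2.2

From (12.0, 8.2) to (12.8, 6.1), the brown cylinder covered √(0.8² + 2.1²) ≈ 2.2 units.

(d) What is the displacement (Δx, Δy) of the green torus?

(0.0, -2.0)

The green torus started near (1.7, 8.2) and ended near (1.7, 6.2).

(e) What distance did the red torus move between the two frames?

3.2

The red torus was near (4.6, 8.6) before and (7.7, 7.9) after, so it travelled √(3.1² + 0.7²) ≈ 3.2 units.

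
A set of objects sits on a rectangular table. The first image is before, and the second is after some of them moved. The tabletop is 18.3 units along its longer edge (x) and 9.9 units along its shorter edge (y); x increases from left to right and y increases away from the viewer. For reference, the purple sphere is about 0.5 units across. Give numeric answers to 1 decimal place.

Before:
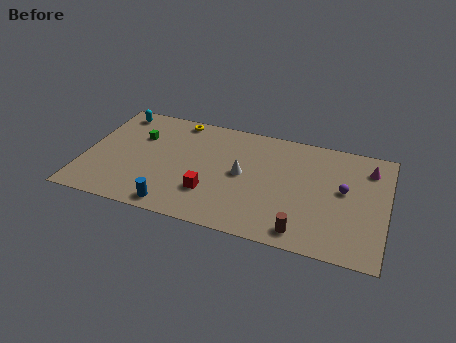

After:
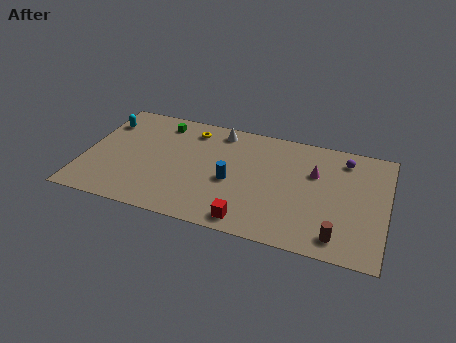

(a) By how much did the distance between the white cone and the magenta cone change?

-1.6

They were about 8.0 units apart before and 6.4 after — 1.6 units closer together.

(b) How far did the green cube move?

2.0

The green cube was near (3.1, 6.7) before and (4.3, 8.3) after, so it travelled √(1.2² + 1.6²) ≈ 2.0 units.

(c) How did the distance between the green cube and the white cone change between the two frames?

-3.1

They were about 6.7 units apart before and 3.6 after — 3.1 units closer together.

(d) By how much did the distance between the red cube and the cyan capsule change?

+2.8

Before: roughly 8.5 units apart; after: 11.3. That's 2.8 units further apart.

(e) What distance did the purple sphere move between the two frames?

2.7

The purple sphere was near (15.7, 5.5) before and (15.6, 8.2) after, so it travelled √(0.1² + 2.7²) ≈ 2.7 units.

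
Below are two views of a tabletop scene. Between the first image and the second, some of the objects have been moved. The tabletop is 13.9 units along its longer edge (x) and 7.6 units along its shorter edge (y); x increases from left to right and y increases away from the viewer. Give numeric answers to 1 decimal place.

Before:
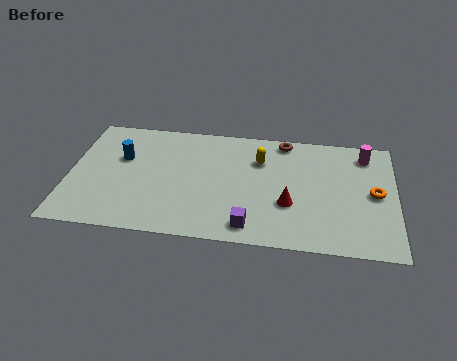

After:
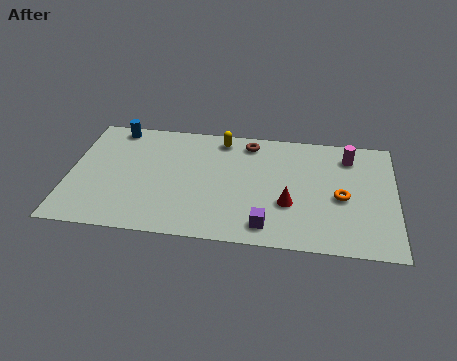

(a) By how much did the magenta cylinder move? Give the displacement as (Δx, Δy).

(-0.7, -0.2)

The magenta cylinder started near (12.6, 6.3) and ended near (11.9, 6.1).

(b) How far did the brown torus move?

1.5

The brown torus moved from about (9.1, 6.8) to (7.6, 6.5), a distance of √(1.5² + 0.3²) ≈ 1.5.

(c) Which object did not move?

the red cone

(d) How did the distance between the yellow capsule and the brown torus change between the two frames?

-0.5

They were about 1.7 units apart before and 1.2 after — 0.5 units closer together.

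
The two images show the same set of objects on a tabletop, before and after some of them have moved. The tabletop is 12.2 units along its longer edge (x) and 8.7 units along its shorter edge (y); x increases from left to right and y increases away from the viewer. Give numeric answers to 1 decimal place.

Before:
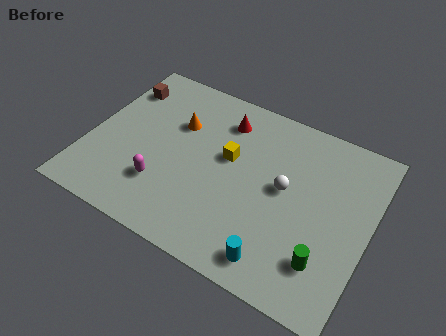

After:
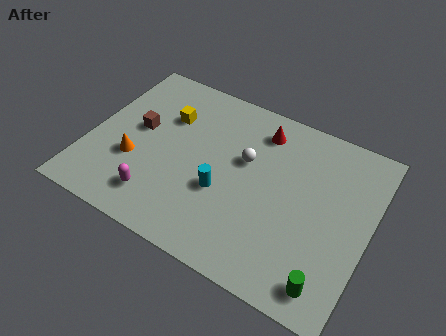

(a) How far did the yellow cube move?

3.0

From (6.0, 5.1) to (3.1, 6.0), the yellow cube covered √(2.9² + 0.9²) ≈ 3.0 units.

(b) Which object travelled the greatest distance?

the cyan cylinder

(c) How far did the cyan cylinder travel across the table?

3.4

The cyan cylinder was near (8.7, 1.2) before and (6.0, 3.3) after, so it travelled √(2.7² + 2.1²) ≈ 3.4 units.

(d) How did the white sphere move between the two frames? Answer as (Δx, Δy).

(-1.8, 0.6)

The white sphere was at about (8.5, 4.7) and moved to about (6.7, 5.3).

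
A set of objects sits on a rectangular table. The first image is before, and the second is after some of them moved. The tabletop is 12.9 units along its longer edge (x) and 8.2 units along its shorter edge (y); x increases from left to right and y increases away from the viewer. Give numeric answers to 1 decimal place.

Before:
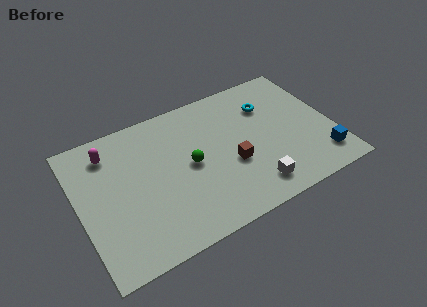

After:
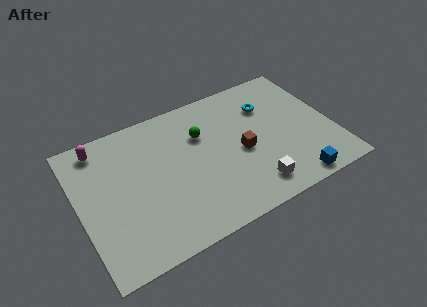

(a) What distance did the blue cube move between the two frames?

1.8

The blue cube was near (12.0, 1.6) before and (10.4, 0.8) after, so it travelled √(1.6² + 0.8²) ≈ 1.8 units.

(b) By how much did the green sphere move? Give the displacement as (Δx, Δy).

(0.8, 1.5)

From the two frames, the green sphere sits at roughly (5.6, 4.1) before and (6.4, 5.6) after.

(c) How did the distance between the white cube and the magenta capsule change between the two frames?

+0.6

Before: roughly 8.4 units apart; after: 9.0. That's 0.6 units further apart.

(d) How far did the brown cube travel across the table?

0.8

The brown cube was near (7.6, 3.2) before and (8.2, 3.7) after, so it travelled √(0.6² + 0.5²) ≈ 0.8 units.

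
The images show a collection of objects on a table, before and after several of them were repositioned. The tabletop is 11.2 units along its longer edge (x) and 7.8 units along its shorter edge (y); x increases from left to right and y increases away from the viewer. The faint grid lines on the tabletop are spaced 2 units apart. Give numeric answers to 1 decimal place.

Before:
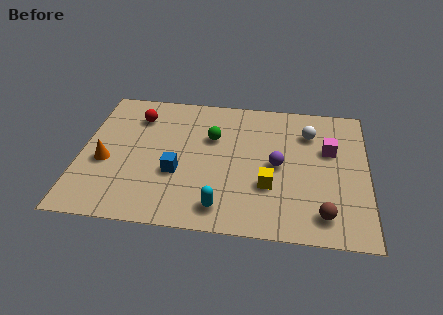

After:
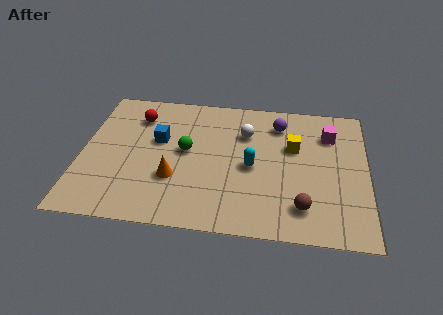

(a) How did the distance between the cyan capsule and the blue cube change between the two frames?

+1.4

The distance was about 2.5 in the first image and 3.9 in the second, so they moved 1.4 units further apart.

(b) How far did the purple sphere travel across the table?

2.4

The purple sphere moved from about (7.7, 3.8) to (7.7, 6.2), a distance of √(0.0² + 2.4²) ≈ 2.4.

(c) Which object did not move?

the red sphere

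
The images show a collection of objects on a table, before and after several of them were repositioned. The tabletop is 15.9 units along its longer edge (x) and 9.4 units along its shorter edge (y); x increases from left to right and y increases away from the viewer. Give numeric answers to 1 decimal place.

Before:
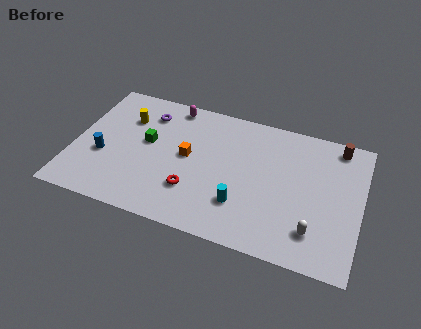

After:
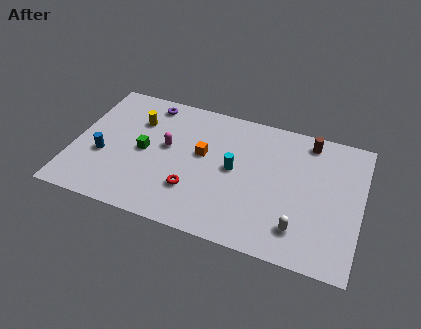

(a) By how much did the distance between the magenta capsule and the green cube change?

-1.9

They were about 3.3 units apart before and 1.4 after — 1.9 units closer together.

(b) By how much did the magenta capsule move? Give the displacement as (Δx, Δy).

(0.0, -3.1)

The magenta capsule started near (5.1, 8.4) and ended near (5.1, 5.3).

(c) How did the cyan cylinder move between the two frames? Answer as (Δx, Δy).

(-0.6, 2.3)

From the two frames, the cyan cylinder sits at roughly (9.5, 2.6) before and (8.9, 4.9) after.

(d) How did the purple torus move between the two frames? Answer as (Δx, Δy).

(0.0, 0.8)

The purple torus was at about (3.8, 7.4) and moved to about (3.8, 8.2).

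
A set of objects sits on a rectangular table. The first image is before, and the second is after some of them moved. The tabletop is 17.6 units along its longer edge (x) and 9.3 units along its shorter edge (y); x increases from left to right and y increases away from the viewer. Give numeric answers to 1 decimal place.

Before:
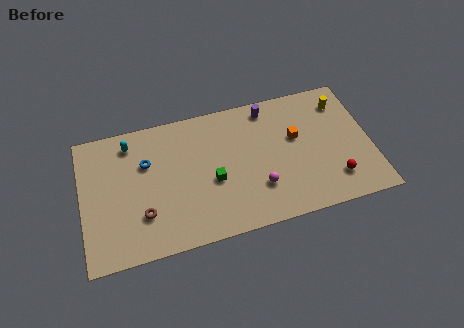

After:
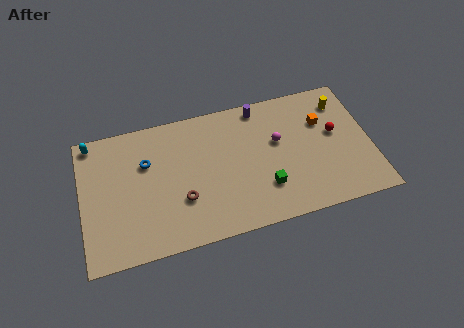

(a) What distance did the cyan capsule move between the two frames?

2.4

The cyan capsule moved from about (3.1, 7.8) to (0.8, 8.4), a distance of √(2.3² + 0.6²) ≈ 2.4.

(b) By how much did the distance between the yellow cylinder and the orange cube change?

-1.8

They were about 3.5 units apart before and 1.7 after — 1.8 units closer together.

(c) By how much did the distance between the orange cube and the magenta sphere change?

-0.9

The distance was about 3.8 in the first image and 2.9 in the second, so they moved 0.9 units closer together.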